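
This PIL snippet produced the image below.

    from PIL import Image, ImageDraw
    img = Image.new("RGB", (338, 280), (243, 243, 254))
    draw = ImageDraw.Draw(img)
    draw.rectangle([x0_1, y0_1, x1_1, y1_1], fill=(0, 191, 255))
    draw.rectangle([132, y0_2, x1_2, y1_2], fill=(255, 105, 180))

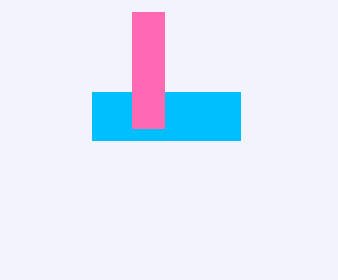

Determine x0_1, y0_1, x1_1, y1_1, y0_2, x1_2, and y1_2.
x0_1 = 92; y0_1 = 92; x1_1 = 240; y1_1 = 140; y0_2 = 12; x1_2 = 164; y1_2 = 128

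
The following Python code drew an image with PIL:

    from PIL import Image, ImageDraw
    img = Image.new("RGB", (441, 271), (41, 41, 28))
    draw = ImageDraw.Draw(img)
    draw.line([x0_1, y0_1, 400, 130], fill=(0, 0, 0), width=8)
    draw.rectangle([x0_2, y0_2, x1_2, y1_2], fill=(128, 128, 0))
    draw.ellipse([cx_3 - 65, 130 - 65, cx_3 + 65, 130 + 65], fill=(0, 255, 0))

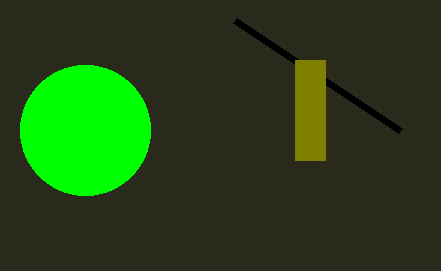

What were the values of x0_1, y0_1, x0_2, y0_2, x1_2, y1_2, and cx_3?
x0_1 = 235; y0_1 = 20; x0_2 = 295; y0_2 = 60; x1_2 = 325; y1_2 = 160; cx_3 = 85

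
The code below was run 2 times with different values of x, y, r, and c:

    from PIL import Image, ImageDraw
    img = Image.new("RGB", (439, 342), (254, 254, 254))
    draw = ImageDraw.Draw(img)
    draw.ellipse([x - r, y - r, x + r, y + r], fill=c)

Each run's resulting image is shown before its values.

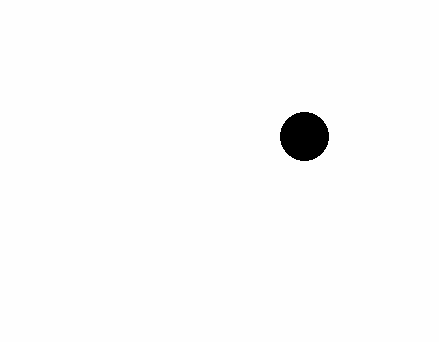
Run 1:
x = 304, y = 136, r = 24, c = 'black'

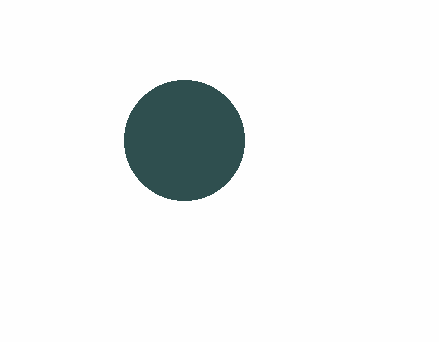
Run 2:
x = 184; y = 140; r = 60; c = 'darkslategray'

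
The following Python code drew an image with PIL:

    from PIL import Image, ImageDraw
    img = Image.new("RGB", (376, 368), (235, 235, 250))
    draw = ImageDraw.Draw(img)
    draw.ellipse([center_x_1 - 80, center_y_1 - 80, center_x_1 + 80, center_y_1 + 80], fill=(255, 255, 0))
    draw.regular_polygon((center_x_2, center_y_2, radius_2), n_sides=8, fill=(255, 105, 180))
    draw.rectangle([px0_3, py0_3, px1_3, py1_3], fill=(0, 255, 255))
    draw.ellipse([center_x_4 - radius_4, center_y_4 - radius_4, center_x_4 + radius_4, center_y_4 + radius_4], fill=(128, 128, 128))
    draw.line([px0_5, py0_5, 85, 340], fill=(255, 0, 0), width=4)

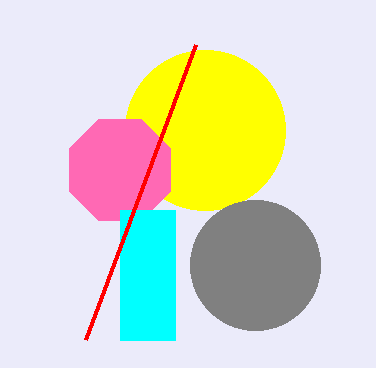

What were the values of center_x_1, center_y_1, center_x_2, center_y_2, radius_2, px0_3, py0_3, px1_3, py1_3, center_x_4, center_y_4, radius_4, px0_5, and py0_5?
center_x_1 = 205; center_y_1 = 130; center_x_2 = 120; center_y_2 = 170; radius_2 = 55; px0_3 = 120; py0_3 = 210; px1_3 = 175; py1_3 = 340; center_x_4 = 255; center_y_4 = 265; radius_4 = 65; px0_5 = 195; py0_5 = 45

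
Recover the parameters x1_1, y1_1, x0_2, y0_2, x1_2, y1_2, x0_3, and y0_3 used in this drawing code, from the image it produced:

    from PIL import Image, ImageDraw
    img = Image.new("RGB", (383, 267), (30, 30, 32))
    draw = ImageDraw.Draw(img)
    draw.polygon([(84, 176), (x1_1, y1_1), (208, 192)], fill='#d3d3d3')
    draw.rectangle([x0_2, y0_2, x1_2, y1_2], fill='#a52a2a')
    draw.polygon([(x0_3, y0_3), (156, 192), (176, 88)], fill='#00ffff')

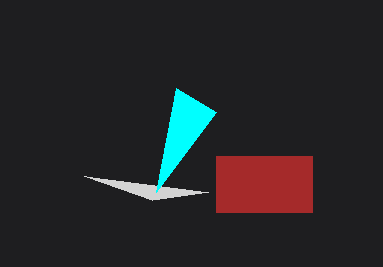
x1_1 = 152; y1_1 = 200; x0_2 = 216; y0_2 = 156; x1_2 = 312; y1_2 = 212; x0_3 = 216; y0_3 = 112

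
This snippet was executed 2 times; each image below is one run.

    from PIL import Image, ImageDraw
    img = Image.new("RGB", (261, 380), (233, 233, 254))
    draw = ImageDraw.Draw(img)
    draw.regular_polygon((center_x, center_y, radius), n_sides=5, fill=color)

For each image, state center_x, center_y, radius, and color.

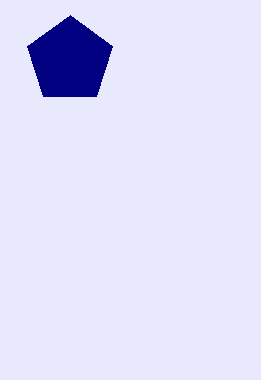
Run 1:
center_x = 70, center_y = 60, radius = 45, color = 'navy'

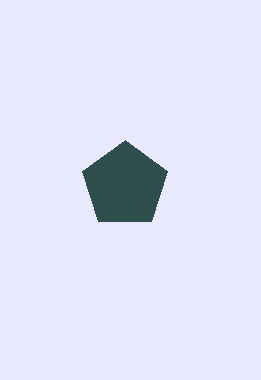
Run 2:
center_x = 125; center_y = 185; radius = 45; color = 'darkslategray'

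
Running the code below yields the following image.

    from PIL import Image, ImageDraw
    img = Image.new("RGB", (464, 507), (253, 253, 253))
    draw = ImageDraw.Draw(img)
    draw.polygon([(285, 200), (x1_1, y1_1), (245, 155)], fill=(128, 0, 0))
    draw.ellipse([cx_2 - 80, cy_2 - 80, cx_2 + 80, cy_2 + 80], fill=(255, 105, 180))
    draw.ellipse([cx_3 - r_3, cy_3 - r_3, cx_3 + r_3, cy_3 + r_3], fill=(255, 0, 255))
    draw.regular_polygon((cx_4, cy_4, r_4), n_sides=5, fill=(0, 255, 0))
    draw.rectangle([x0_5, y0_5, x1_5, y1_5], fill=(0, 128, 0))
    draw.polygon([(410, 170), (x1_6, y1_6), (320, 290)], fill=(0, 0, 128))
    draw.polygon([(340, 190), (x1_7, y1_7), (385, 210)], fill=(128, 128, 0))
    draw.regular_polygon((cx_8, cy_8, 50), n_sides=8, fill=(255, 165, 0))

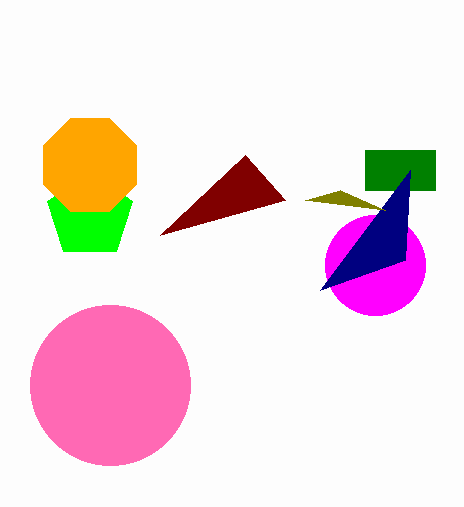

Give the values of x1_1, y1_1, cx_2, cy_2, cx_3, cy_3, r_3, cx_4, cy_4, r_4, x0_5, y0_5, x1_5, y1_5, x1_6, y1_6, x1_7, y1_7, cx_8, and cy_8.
x1_1 = 160
y1_1 = 235
cx_2 = 110
cy_2 = 385
cx_3 = 375
cy_3 = 265
r_3 = 50
cx_4 = 90
cy_4 = 215
r_4 = 45
x0_5 = 365
y0_5 = 150
x1_5 = 435
y1_5 = 190
x1_6 = 405
y1_6 = 260
x1_7 = 305
y1_7 = 200
cx_8 = 90
cy_8 = 165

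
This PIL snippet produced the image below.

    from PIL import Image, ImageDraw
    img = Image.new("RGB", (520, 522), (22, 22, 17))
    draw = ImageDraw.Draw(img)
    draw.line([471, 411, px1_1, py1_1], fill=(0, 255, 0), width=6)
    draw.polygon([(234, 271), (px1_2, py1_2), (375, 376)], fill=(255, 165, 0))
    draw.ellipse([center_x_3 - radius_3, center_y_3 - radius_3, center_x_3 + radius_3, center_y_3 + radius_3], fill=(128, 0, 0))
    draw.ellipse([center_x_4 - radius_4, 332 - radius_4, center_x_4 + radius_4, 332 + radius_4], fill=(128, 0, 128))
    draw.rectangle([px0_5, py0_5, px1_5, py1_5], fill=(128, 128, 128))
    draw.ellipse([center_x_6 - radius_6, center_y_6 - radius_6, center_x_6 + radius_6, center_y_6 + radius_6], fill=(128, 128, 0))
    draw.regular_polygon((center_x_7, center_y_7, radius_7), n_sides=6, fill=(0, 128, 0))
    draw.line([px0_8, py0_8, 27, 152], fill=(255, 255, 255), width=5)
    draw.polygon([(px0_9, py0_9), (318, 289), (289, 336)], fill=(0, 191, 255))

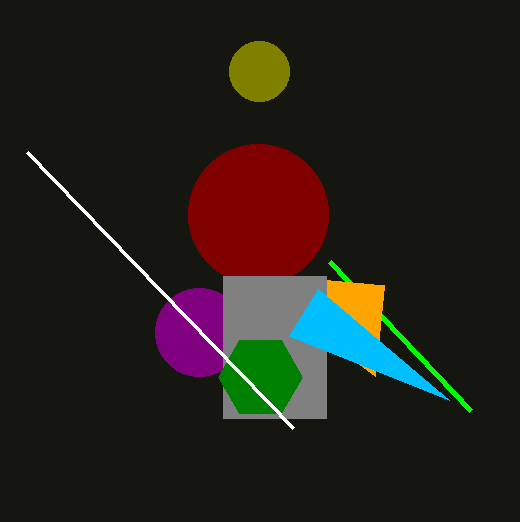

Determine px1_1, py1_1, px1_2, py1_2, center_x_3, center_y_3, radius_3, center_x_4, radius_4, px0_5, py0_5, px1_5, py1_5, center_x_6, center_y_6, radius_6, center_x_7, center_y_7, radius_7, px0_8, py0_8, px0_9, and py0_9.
px1_1 = 330, py1_1 = 262, px1_2 = 384, py1_2 = 285, center_x_3 = 258, center_y_3 = 214, radius_3 = 70, center_x_4 = 199, radius_4 = 44, px0_5 = 223, py0_5 = 276, px1_5 = 326, py1_5 = 418, center_x_6 = 259, center_y_6 = 71, radius_6 = 30, center_x_7 = 260, center_y_7 = 377, radius_7 = 42, px0_8 = 293, py0_8 = 428, px0_9 = 449, py0_9 = 400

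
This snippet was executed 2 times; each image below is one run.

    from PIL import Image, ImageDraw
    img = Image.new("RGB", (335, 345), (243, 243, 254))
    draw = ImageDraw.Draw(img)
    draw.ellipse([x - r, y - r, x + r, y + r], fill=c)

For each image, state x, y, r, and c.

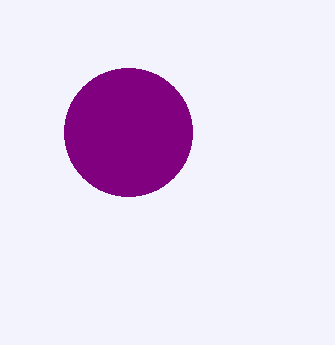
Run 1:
x = 128, y = 132, r = 64, c = 'purple'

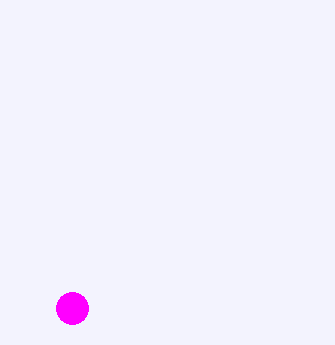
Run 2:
x = 72; y = 308; r = 16; c = 'magenta'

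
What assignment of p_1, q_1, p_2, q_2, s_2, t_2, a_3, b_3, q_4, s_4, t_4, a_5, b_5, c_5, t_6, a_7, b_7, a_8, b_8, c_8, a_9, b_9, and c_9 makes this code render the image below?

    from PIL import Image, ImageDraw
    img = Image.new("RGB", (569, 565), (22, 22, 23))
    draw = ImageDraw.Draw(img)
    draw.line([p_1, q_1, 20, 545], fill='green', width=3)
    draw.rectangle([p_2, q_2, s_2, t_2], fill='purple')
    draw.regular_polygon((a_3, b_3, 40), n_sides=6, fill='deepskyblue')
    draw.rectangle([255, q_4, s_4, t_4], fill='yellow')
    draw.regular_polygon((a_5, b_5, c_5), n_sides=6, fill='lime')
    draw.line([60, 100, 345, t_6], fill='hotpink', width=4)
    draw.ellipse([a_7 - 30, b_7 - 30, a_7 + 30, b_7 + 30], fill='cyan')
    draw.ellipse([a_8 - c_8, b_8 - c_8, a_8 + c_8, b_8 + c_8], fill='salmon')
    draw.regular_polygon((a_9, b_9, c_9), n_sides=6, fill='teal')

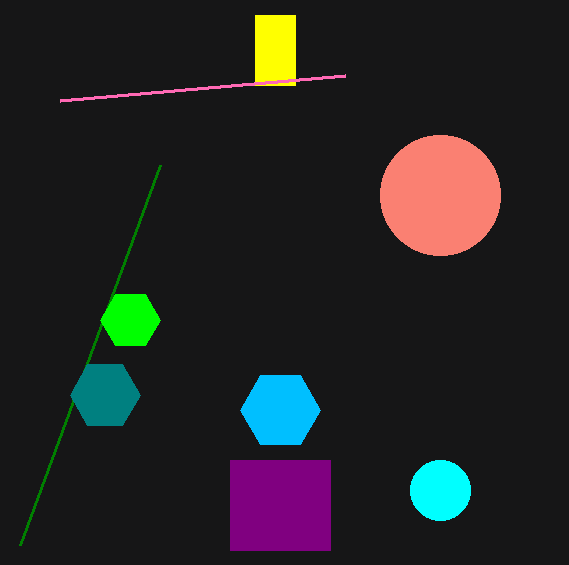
p_1 = 160; q_1 = 165; p_2 = 230; q_2 = 460; s_2 = 330; t_2 = 550; a_3 = 280; b_3 = 410; q_4 = 15; s_4 = 295; t_4 = 85; a_5 = 130; b_5 = 320; c_5 = 30; t_6 = 75; a_7 = 440; b_7 = 490; a_8 = 440; b_8 = 195; c_8 = 60; a_9 = 105; b_9 = 395; c_9 = 35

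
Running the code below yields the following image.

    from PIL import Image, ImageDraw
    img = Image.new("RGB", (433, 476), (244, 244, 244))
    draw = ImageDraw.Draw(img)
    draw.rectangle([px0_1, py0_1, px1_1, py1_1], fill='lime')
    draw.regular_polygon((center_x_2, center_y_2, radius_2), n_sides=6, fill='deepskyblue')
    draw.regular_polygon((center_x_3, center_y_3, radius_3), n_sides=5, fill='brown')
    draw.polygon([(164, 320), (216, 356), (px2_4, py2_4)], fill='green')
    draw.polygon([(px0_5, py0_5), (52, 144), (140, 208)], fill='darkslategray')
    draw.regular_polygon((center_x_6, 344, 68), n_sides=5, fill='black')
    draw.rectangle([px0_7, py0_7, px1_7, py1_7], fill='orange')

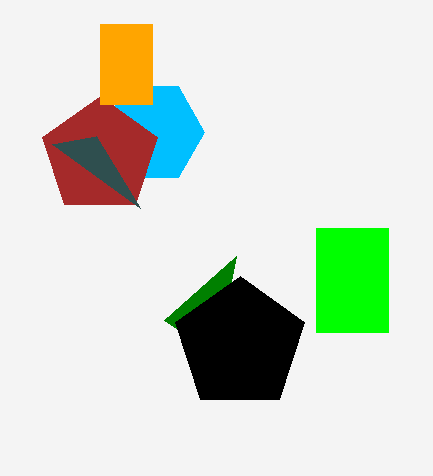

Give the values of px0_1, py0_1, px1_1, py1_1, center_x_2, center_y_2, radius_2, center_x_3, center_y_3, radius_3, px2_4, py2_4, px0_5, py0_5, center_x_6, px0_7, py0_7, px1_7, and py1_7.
px0_1 = 316
py0_1 = 228
px1_1 = 388
py1_1 = 332
center_x_2 = 152
center_y_2 = 132
radius_2 = 52
center_x_3 = 100
center_y_3 = 156
radius_3 = 60
px2_4 = 236
py2_4 = 256
px0_5 = 96
py0_5 = 136
center_x_6 = 240
px0_7 = 100
py0_7 = 24
px1_7 = 152
py1_7 = 104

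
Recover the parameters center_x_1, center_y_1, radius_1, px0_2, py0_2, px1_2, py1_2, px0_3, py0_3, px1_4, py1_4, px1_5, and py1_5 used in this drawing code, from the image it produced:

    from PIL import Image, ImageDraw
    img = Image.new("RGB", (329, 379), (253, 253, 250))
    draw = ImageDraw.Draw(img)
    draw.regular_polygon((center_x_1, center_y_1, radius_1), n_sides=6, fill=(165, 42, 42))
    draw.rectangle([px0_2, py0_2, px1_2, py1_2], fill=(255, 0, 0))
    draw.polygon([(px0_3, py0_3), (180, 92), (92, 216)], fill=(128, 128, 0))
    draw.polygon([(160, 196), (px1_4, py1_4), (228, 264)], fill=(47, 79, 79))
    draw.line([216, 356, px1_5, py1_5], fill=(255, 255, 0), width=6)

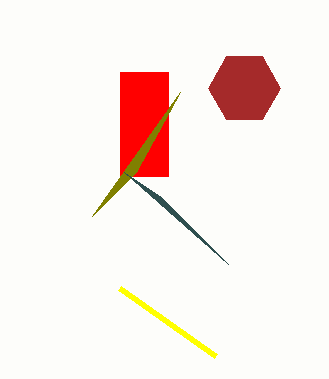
center_x_1 = 244
center_y_1 = 88
radius_1 = 36
px0_2 = 120
py0_2 = 72
px1_2 = 168
py1_2 = 176
px0_3 = 136
py0_3 = 172
px1_4 = 124
py1_4 = 172
px1_5 = 120
py1_5 = 288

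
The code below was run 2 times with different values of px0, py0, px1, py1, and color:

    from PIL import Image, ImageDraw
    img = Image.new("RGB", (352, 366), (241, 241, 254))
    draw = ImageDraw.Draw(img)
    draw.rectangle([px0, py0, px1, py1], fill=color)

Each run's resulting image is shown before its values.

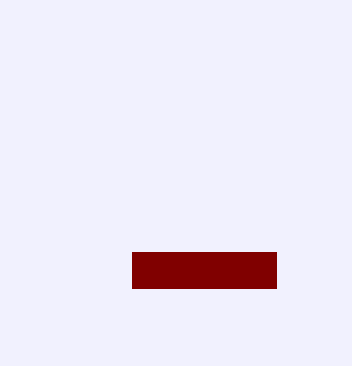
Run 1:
px0 = 132, py0 = 252, px1 = 276, py1 = 288, color = 'maroon'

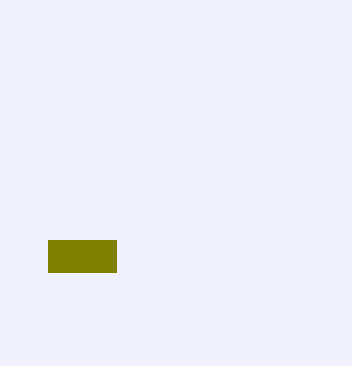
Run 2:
px0 = 48, py0 = 240, px1 = 116, py1 = 272, color = 'olive'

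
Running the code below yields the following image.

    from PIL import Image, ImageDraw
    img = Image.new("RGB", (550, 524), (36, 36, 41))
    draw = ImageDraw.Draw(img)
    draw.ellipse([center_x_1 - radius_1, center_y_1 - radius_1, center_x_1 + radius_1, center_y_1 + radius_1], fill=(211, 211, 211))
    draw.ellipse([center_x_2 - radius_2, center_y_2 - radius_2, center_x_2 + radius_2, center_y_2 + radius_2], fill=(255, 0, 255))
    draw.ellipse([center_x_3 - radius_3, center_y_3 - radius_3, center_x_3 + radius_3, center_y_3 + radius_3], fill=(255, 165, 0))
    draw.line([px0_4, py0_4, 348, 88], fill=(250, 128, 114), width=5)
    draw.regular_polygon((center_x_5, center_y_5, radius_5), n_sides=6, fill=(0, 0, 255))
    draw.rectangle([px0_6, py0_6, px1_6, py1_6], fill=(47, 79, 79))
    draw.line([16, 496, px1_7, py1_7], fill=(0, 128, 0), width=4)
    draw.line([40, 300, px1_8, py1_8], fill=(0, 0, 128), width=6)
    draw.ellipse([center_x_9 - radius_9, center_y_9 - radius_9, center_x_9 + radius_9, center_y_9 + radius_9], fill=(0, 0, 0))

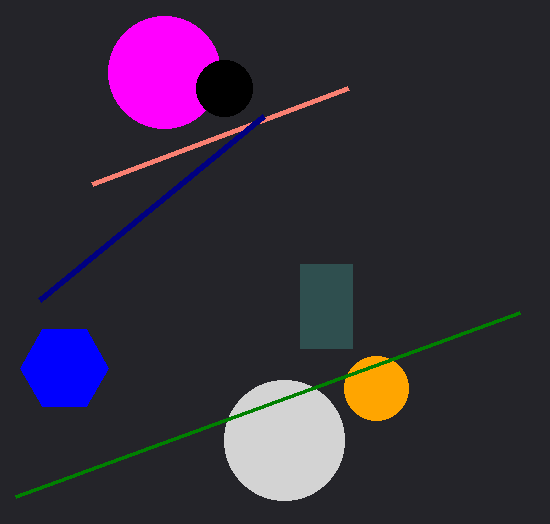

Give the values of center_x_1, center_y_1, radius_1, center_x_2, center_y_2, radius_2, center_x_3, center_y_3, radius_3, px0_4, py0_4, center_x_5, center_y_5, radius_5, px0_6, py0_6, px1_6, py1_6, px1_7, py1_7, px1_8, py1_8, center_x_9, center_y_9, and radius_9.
center_x_1 = 284; center_y_1 = 440; radius_1 = 60; center_x_2 = 164; center_y_2 = 72; radius_2 = 56; center_x_3 = 376; center_y_3 = 388; radius_3 = 32; px0_4 = 92; py0_4 = 184; center_x_5 = 64; center_y_5 = 368; radius_5 = 44; px0_6 = 300; py0_6 = 264; px1_6 = 352; py1_6 = 348; px1_7 = 520; py1_7 = 312; px1_8 = 264; py1_8 = 116; center_x_9 = 224; center_y_9 = 88; radius_9 = 28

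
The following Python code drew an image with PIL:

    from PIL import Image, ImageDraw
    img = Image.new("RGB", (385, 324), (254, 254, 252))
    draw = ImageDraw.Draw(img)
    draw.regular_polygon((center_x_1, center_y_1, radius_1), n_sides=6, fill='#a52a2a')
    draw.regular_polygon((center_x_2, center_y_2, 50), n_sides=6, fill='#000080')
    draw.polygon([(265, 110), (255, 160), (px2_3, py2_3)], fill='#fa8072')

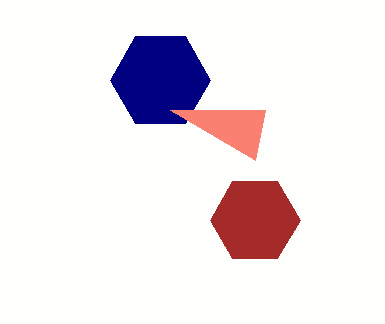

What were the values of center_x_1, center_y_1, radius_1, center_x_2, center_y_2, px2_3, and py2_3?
center_x_1 = 255; center_y_1 = 220; radius_1 = 45; center_x_2 = 160; center_y_2 = 80; px2_3 = 170; py2_3 = 110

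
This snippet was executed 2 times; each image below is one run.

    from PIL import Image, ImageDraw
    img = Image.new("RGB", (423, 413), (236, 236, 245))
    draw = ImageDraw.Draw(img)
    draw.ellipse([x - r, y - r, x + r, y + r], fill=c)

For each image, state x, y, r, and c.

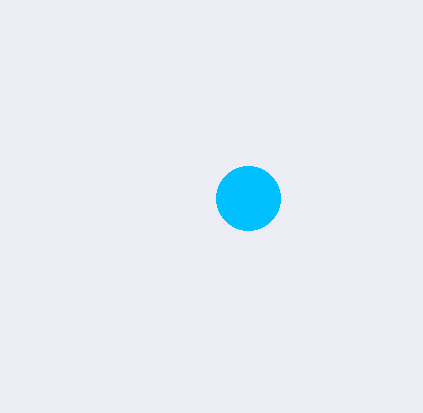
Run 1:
x = 248
y = 198
r = 32
c = 'deepskyblue'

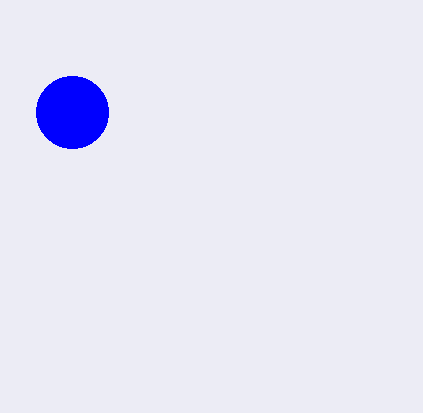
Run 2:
x = 72
y = 112
r = 36
c = 'blue'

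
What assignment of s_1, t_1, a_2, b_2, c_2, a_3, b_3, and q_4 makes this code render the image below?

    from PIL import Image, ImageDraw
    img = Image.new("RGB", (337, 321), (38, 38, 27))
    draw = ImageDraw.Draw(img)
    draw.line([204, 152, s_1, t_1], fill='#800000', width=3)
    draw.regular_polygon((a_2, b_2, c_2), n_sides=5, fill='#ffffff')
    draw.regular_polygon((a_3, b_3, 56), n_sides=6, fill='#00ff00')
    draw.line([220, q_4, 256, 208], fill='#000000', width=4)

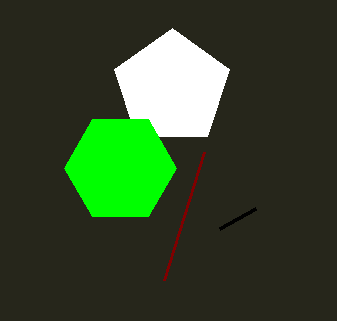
s_1 = 164, t_1 = 280, a_2 = 172, b_2 = 88, c_2 = 60, a_3 = 120, b_3 = 168, q_4 = 228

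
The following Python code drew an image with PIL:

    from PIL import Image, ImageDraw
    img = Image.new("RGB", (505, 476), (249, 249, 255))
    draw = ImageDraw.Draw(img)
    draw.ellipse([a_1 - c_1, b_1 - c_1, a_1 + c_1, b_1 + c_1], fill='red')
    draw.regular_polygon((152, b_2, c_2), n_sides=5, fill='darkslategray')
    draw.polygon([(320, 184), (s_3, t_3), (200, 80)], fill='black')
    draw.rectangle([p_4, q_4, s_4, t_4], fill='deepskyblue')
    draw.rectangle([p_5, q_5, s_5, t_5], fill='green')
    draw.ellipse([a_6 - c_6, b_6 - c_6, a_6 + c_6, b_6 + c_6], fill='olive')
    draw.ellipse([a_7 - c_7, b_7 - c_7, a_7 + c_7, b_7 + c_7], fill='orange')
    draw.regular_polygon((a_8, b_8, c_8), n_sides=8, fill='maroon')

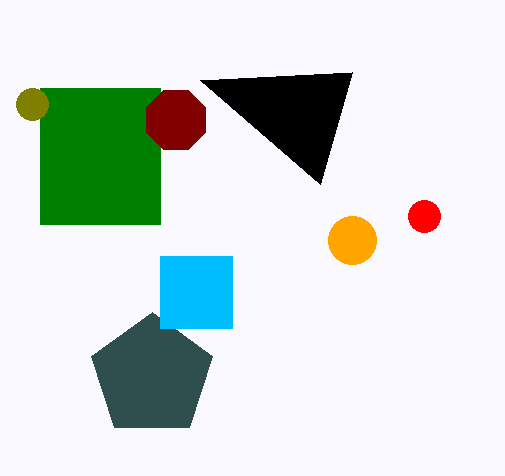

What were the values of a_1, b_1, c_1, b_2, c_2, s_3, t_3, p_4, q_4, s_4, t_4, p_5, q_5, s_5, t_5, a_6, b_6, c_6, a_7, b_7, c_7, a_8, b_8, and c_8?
a_1 = 424
b_1 = 216
c_1 = 16
b_2 = 376
c_2 = 64
s_3 = 352
t_3 = 72
p_4 = 160
q_4 = 256
s_4 = 232
t_4 = 328
p_5 = 40
q_5 = 88
s_5 = 160
t_5 = 224
a_6 = 32
b_6 = 104
c_6 = 16
a_7 = 352
b_7 = 240
c_7 = 24
a_8 = 176
b_8 = 120
c_8 = 32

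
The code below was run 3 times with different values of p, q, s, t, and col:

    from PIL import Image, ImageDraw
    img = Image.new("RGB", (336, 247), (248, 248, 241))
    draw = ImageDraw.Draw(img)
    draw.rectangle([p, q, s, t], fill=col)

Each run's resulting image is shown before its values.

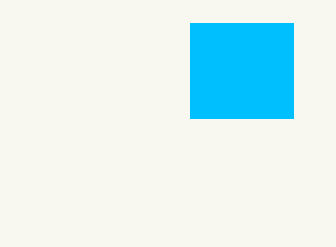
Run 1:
p = 190, q = 23, s = 293, t = 118, col = 'deepskyblue'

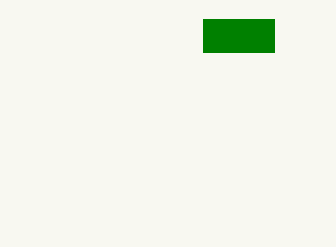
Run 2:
p = 203; q = 19; s = 274; t = 52; col = 'green'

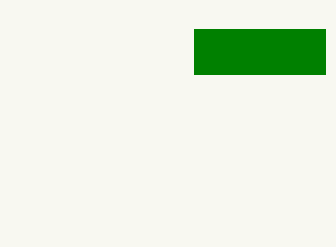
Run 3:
p = 194; q = 29; s = 325; t = 74; col = 'green'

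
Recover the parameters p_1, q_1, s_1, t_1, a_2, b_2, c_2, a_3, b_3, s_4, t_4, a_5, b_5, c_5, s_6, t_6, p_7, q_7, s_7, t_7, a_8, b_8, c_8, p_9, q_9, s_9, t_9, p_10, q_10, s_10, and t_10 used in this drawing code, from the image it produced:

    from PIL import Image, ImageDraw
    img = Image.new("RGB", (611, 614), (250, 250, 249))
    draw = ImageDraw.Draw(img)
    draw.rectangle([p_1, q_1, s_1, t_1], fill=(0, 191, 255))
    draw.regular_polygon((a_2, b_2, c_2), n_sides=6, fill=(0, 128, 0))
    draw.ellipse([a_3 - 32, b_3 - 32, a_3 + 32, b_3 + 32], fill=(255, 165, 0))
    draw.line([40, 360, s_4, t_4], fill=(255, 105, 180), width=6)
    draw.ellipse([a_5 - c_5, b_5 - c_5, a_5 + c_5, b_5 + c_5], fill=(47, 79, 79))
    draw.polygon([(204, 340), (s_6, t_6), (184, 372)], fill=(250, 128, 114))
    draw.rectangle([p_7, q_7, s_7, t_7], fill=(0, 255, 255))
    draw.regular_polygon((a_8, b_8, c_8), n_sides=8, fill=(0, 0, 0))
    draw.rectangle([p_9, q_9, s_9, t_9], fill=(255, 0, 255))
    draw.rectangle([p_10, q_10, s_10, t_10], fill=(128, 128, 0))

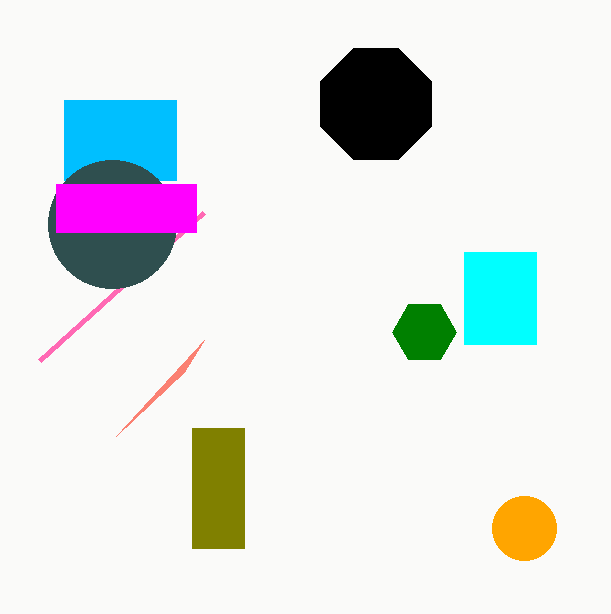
p_1 = 64, q_1 = 100, s_1 = 176, t_1 = 180, a_2 = 424, b_2 = 332, c_2 = 32, a_3 = 524, b_3 = 528, s_4 = 204, t_4 = 212, a_5 = 112, b_5 = 224, c_5 = 64, s_6 = 116, t_6 = 436, p_7 = 464, q_7 = 252, s_7 = 536, t_7 = 344, a_8 = 376, b_8 = 104, c_8 = 60, p_9 = 56, q_9 = 184, s_9 = 196, t_9 = 232, p_10 = 192, q_10 = 428, s_10 = 244, t_10 = 548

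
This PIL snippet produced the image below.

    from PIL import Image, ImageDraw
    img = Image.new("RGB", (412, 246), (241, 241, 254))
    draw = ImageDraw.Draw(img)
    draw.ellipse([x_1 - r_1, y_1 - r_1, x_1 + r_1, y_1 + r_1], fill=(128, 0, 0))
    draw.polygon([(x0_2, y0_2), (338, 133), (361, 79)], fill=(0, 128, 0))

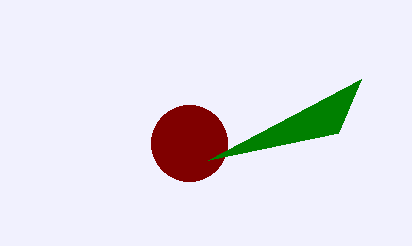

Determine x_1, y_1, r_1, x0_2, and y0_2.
x_1 = 189
y_1 = 143
r_1 = 38
x0_2 = 208
y0_2 = 160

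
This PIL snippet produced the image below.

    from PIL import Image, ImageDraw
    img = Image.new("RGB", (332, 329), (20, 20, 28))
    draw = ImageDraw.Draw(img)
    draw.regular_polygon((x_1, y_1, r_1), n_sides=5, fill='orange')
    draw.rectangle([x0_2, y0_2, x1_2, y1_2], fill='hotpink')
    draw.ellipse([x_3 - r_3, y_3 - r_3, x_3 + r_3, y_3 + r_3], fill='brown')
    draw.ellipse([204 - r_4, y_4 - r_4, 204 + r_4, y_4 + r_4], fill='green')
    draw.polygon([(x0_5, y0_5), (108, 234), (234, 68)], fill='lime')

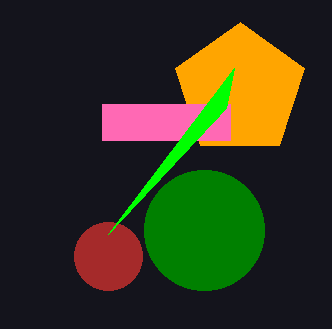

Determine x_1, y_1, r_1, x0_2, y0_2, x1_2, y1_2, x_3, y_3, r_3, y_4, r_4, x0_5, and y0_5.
x_1 = 240, y_1 = 90, r_1 = 68, x0_2 = 102, y0_2 = 104, x1_2 = 230, y1_2 = 140, x_3 = 108, y_3 = 256, r_3 = 34, y_4 = 230, r_4 = 60, x0_5 = 226, y0_5 = 108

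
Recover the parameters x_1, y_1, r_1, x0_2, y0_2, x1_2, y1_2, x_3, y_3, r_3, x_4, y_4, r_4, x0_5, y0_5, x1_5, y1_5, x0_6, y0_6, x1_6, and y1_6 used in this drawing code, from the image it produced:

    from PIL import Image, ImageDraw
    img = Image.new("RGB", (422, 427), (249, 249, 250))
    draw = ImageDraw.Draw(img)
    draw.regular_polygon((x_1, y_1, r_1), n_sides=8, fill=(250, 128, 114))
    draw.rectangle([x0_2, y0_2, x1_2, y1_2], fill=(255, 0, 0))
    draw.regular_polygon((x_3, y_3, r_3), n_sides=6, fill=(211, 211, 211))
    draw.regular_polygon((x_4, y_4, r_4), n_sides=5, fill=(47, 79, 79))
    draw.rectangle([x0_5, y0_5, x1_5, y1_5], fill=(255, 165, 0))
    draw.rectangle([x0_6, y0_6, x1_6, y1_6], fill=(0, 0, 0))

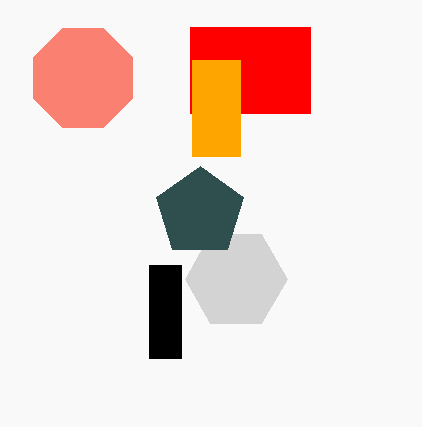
x_1 = 83; y_1 = 78; r_1 = 54; x0_2 = 190; y0_2 = 27; x1_2 = 310; y1_2 = 113; x_3 = 236; y_3 = 279; r_3 = 51; x_4 = 200; y_4 = 212; r_4 = 46; x0_5 = 192; y0_5 = 60; x1_5 = 240; y1_5 = 156; x0_6 = 149; y0_6 = 265; x1_6 = 181; y1_6 = 358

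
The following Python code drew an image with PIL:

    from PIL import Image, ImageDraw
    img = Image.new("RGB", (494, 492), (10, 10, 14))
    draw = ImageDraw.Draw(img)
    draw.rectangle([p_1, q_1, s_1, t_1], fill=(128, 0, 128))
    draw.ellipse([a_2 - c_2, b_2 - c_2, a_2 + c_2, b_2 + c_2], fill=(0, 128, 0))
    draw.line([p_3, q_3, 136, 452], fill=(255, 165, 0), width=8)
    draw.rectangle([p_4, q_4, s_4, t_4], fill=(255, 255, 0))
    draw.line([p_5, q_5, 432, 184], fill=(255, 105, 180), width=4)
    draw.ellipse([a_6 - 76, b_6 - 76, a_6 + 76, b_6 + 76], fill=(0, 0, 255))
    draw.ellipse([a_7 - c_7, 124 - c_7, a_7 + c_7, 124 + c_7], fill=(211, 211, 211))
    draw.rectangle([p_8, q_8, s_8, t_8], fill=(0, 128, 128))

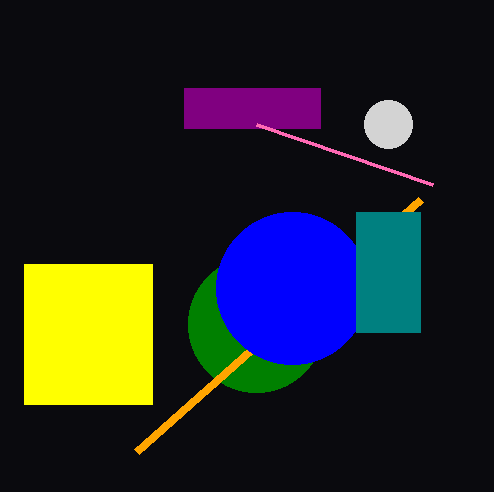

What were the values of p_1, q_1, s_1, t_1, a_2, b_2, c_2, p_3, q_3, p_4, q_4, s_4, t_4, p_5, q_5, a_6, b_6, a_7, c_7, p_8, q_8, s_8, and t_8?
p_1 = 184; q_1 = 88; s_1 = 320; t_1 = 128; a_2 = 256; b_2 = 324; c_2 = 68; p_3 = 420; q_3 = 200; p_4 = 24; q_4 = 264; s_4 = 152; t_4 = 404; p_5 = 256; q_5 = 124; a_6 = 292; b_6 = 288; a_7 = 388; c_7 = 24; p_8 = 356; q_8 = 212; s_8 = 420; t_8 = 332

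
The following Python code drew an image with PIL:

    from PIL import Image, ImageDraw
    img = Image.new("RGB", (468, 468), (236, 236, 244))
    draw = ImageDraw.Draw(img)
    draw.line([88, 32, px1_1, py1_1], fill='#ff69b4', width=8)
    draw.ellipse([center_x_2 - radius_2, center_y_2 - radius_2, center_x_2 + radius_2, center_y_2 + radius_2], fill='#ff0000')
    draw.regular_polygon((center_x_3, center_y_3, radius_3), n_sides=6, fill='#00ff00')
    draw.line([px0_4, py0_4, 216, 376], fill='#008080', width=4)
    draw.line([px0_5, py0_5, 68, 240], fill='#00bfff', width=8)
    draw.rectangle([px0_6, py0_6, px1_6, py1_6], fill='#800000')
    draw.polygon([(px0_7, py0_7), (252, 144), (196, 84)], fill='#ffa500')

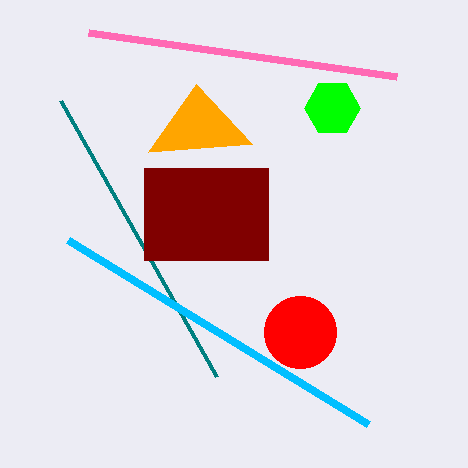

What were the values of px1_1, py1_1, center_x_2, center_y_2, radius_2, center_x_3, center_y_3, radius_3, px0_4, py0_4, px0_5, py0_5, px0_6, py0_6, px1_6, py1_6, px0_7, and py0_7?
px1_1 = 396; py1_1 = 76; center_x_2 = 300; center_y_2 = 332; radius_2 = 36; center_x_3 = 332; center_y_3 = 108; radius_3 = 28; px0_4 = 60; py0_4 = 100; px0_5 = 368; py0_5 = 424; px0_6 = 144; py0_6 = 168; px1_6 = 268; py1_6 = 260; px0_7 = 148; py0_7 = 152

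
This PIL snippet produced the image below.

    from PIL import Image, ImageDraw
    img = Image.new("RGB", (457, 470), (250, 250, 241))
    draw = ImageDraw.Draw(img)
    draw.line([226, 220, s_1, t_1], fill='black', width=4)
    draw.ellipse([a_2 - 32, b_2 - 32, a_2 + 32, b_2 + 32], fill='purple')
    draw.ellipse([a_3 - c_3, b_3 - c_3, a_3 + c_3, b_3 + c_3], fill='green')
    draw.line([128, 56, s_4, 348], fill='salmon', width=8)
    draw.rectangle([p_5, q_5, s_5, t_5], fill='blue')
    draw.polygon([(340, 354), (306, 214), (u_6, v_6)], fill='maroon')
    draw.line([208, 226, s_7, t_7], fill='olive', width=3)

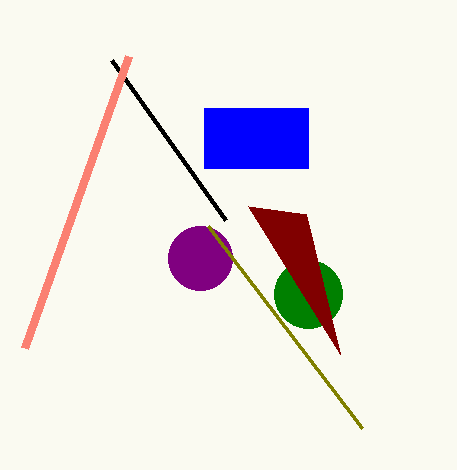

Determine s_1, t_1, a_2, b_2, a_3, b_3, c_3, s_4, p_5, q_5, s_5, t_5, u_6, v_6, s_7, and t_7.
s_1 = 112; t_1 = 60; a_2 = 200; b_2 = 258; a_3 = 308; b_3 = 294; c_3 = 34; s_4 = 24; p_5 = 204; q_5 = 108; s_5 = 308; t_5 = 168; u_6 = 248; v_6 = 206; s_7 = 362; t_7 = 428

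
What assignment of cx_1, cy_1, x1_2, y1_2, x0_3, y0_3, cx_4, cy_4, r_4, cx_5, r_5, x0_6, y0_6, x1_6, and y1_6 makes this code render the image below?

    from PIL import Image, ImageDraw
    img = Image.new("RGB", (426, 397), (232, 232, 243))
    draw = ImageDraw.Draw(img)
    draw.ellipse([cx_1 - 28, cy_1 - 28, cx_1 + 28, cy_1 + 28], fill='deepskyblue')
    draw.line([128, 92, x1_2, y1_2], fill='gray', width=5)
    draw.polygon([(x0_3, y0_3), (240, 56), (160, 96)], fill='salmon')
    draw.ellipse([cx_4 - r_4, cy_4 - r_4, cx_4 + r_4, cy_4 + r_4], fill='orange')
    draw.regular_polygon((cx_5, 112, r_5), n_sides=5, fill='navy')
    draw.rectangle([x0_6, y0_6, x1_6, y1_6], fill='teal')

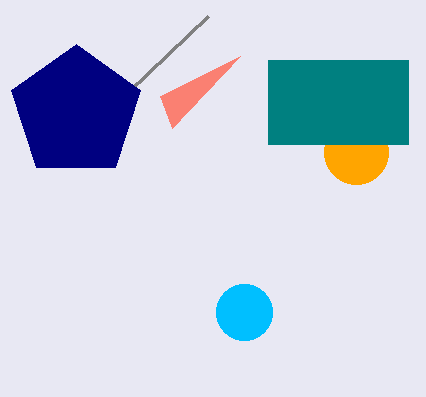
cx_1 = 244, cy_1 = 312, x1_2 = 208, y1_2 = 16, x0_3 = 172, y0_3 = 128, cx_4 = 356, cy_4 = 152, r_4 = 32, cx_5 = 76, r_5 = 68, x0_6 = 268, y0_6 = 60, x1_6 = 408, y1_6 = 144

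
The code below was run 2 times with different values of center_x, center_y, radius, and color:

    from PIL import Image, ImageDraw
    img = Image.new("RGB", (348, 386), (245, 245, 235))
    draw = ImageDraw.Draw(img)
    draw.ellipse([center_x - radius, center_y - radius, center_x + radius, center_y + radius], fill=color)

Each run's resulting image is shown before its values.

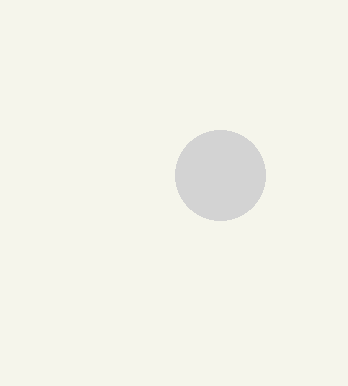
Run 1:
center_x = 220; center_y = 175; radius = 45; color = 'lightgray'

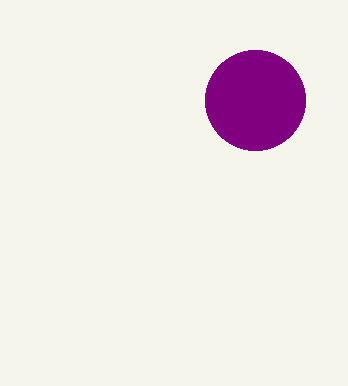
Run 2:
center_x = 255
center_y = 100
radius = 50
color = 'purple'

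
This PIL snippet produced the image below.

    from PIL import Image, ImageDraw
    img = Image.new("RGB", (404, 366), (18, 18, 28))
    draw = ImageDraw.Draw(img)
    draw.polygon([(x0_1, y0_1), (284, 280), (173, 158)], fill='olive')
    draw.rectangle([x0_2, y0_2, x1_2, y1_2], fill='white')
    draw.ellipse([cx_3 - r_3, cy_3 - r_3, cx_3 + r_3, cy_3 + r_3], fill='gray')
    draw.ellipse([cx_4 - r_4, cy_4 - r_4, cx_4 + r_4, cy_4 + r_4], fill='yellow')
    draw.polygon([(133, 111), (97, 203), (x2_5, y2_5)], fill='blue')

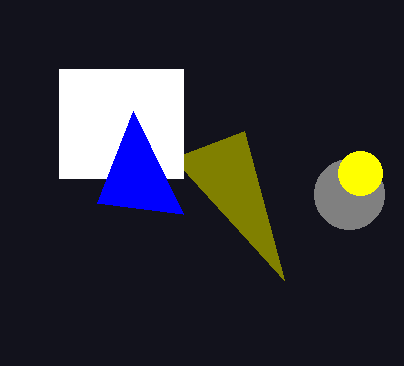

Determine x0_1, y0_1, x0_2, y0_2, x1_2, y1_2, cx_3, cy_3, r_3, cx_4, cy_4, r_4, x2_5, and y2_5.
x0_1 = 244, y0_1 = 131, x0_2 = 59, y0_2 = 69, x1_2 = 183, y1_2 = 178, cx_3 = 349, cy_3 = 194, r_3 = 35, cx_4 = 360, cy_4 = 173, r_4 = 22, x2_5 = 183, y2_5 = 214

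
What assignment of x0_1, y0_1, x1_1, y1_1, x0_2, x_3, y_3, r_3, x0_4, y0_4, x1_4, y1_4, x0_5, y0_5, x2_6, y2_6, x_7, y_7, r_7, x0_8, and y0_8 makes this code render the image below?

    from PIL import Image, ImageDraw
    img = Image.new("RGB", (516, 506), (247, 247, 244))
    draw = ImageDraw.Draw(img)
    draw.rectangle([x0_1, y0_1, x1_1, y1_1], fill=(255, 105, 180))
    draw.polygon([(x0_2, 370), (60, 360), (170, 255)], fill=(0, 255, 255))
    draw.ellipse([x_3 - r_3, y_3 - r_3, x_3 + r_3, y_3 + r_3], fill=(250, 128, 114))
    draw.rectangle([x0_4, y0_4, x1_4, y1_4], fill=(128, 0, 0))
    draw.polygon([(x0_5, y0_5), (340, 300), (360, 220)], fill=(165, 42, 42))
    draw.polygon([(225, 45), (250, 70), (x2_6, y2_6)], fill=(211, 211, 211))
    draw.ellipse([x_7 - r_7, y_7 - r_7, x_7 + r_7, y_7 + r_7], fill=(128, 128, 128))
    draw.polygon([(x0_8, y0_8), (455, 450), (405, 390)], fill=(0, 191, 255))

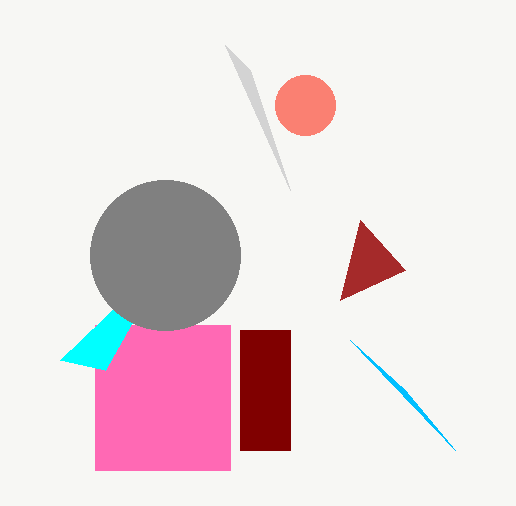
x0_1 = 95, y0_1 = 325, x1_1 = 230, y1_1 = 470, x0_2 = 105, x_3 = 305, y_3 = 105, r_3 = 30, x0_4 = 240, y0_4 = 330, x1_4 = 290, y1_4 = 450, x0_5 = 405, y0_5 = 270, x2_6 = 290, y2_6 = 190, x_7 = 165, y_7 = 255, r_7 = 75, x0_8 = 350, y0_8 = 340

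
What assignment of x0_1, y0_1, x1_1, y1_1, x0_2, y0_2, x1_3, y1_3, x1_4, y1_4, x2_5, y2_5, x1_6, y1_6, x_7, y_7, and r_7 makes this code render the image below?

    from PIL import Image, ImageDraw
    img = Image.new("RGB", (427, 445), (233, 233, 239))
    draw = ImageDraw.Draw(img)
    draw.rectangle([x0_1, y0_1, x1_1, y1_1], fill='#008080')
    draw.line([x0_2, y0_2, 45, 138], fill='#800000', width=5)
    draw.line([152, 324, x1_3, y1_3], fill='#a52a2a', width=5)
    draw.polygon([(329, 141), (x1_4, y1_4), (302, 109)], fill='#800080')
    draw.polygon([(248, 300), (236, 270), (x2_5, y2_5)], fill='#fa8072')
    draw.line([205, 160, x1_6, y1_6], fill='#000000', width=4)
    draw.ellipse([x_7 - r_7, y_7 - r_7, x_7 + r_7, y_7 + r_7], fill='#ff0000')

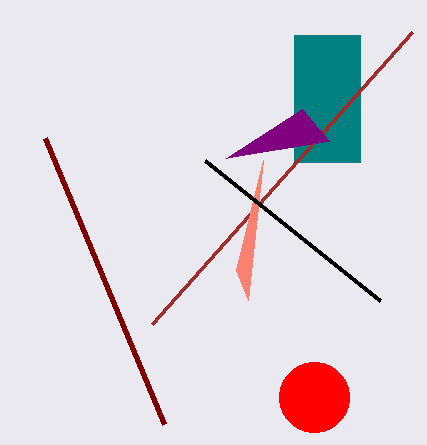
x0_1 = 294, y0_1 = 35, x1_1 = 360, y1_1 = 162, x0_2 = 164, y0_2 = 424, x1_3 = 412, y1_3 = 32, x1_4 = 226, y1_4 = 158, x2_5 = 263, y2_5 = 160, x1_6 = 380, y1_6 = 300, x_7 = 314, y_7 = 397, r_7 = 35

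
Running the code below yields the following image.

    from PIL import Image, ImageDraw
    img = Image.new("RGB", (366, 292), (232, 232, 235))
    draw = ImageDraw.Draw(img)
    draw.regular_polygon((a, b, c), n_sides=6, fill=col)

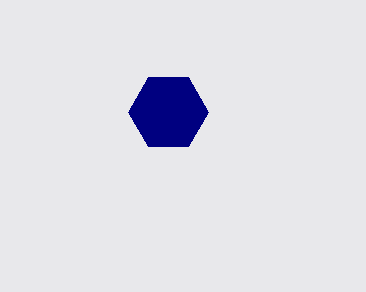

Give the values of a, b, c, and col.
a = 168; b = 112; c = 40; col = 'navy'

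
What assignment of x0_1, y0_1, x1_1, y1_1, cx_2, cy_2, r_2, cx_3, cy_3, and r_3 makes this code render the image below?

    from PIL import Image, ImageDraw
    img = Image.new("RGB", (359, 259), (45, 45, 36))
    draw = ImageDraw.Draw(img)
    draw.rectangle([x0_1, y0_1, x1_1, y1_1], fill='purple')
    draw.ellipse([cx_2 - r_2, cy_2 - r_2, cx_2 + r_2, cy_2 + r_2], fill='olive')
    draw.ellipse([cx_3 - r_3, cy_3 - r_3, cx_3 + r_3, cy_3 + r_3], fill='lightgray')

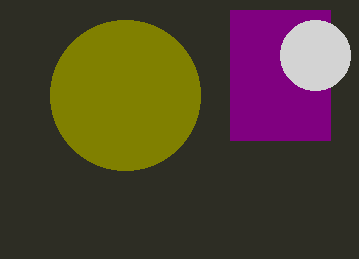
x0_1 = 230; y0_1 = 10; x1_1 = 330; y1_1 = 140; cx_2 = 125; cy_2 = 95; r_2 = 75; cx_3 = 315; cy_3 = 55; r_3 = 35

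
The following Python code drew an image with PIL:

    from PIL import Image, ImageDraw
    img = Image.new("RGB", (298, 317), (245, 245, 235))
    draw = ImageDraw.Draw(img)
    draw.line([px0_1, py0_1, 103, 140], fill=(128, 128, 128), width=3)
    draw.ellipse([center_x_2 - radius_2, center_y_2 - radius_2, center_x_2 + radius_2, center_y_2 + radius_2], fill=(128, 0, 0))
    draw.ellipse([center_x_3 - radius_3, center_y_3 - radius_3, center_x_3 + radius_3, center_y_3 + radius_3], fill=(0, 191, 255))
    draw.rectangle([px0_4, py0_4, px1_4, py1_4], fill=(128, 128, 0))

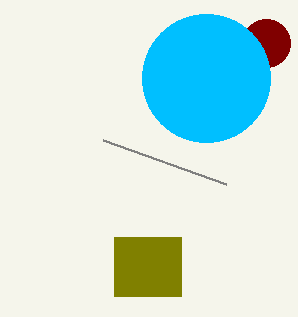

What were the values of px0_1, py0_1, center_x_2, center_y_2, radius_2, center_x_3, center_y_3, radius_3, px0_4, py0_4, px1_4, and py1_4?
px0_1 = 226
py0_1 = 184
center_x_2 = 266
center_y_2 = 43
radius_2 = 24
center_x_3 = 206
center_y_3 = 78
radius_3 = 64
px0_4 = 114
py0_4 = 237
px1_4 = 181
py1_4 = 296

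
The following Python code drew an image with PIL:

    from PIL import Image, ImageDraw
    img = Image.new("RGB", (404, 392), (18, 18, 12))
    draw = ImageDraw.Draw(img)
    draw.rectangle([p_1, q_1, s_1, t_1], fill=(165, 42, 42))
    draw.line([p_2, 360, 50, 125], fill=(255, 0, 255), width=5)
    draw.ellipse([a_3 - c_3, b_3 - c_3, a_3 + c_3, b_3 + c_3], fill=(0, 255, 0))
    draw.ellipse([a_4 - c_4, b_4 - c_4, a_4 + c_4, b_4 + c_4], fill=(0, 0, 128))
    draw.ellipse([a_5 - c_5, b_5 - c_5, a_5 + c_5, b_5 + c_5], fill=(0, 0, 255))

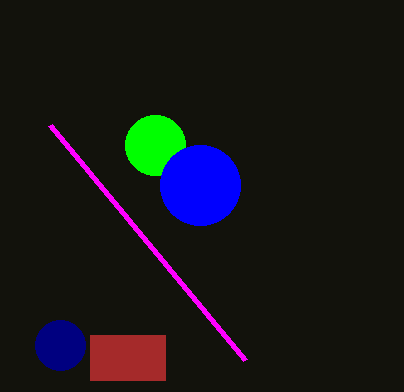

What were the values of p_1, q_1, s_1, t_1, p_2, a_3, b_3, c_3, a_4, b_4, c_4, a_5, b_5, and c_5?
p_1 = 90
q_1 = 335
s_1 = 165
t_1 = 380
p_2 = 245
a_3 = 155
b_3 = 145
c_3 = 30
a_4 = 60
b_4 = 345
c_4 = 25
a_5 = 200
b_5 = 185
c_5 = 40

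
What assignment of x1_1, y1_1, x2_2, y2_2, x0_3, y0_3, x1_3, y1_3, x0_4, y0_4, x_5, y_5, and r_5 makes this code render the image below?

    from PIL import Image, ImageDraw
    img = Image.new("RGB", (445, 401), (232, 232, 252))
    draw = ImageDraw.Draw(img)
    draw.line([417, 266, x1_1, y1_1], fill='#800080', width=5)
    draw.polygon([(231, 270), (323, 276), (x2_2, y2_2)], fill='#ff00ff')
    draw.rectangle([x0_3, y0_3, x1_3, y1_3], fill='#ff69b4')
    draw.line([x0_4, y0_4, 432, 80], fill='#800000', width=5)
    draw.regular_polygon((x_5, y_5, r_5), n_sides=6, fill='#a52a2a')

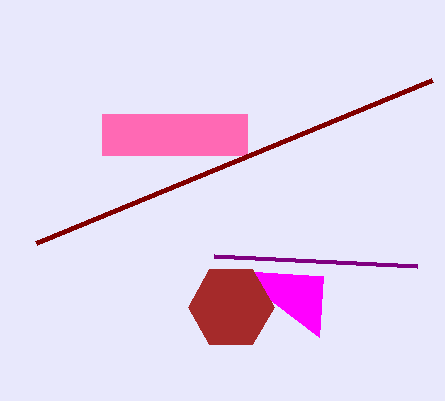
x1_1 = 214, y1_1 = 256, x2_2 = 319, y2_2 = 337, x0_3 = 102, y0_3 = 114, x1_3 = 247, y1_3 = 155, x0_4 = 36, y0_4 = 243, x_5 = 231, y_5 = 307, r_5 = 43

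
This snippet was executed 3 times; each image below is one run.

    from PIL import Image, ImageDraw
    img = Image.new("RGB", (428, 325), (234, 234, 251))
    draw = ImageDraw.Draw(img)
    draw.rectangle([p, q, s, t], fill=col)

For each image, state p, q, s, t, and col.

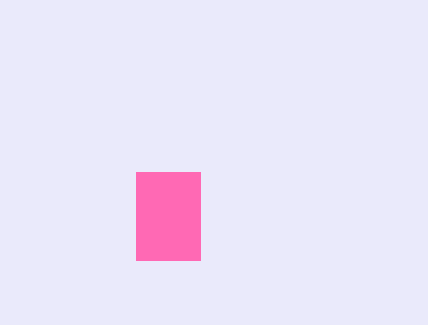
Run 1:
p = 136
q = 172
s = 200
t = 260
col = 'hotpink'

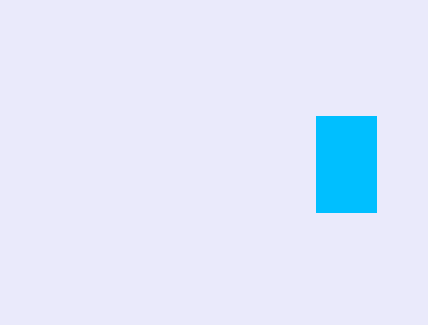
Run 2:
p = 316, q = 116, s = 376, t = 212, col = 'deepskyblue'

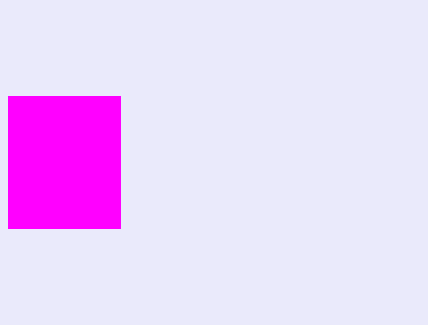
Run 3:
p = 8, q = 96, s = 120, t = 228, col = 'magenta'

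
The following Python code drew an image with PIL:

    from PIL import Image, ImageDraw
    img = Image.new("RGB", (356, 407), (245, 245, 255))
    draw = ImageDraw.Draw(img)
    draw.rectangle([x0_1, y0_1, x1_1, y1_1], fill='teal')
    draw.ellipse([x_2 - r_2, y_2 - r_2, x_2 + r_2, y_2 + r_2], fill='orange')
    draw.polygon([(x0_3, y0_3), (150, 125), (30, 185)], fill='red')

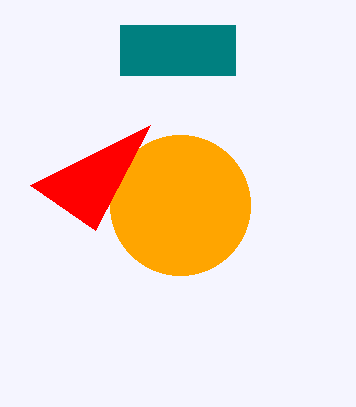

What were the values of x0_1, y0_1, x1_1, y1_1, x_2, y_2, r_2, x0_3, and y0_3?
x0_1 = 120
y0_1 = 25
x1_1 = 235
y1_1 = 75
x_2 = 180
y_2 = 205
r_2 = 70
x0_3 = 95
y0_3 = 230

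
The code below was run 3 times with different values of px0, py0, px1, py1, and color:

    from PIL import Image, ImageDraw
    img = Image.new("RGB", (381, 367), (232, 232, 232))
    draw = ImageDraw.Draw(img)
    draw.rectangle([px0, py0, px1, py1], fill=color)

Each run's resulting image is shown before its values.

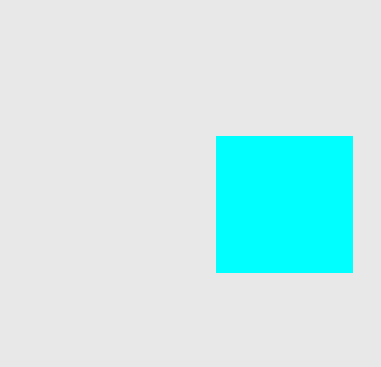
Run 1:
px0 = 216
py0 = 136
px1 = 352
py1 = 272
color = 'cyan'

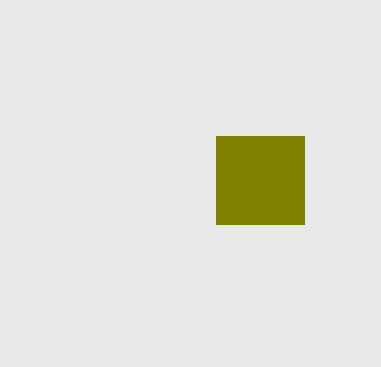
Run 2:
px0 = 216
py0 = 136
px1 = 304
py1 = 224
color = 'olive'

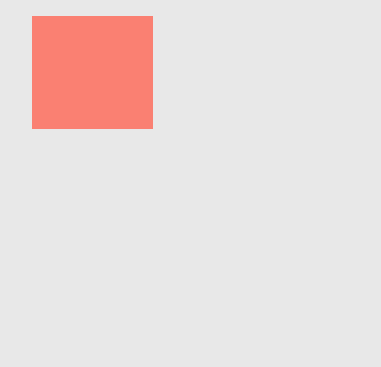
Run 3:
px0 = 32; py0 = 16; px1 = 152; py1 = 128; color = 'salmon'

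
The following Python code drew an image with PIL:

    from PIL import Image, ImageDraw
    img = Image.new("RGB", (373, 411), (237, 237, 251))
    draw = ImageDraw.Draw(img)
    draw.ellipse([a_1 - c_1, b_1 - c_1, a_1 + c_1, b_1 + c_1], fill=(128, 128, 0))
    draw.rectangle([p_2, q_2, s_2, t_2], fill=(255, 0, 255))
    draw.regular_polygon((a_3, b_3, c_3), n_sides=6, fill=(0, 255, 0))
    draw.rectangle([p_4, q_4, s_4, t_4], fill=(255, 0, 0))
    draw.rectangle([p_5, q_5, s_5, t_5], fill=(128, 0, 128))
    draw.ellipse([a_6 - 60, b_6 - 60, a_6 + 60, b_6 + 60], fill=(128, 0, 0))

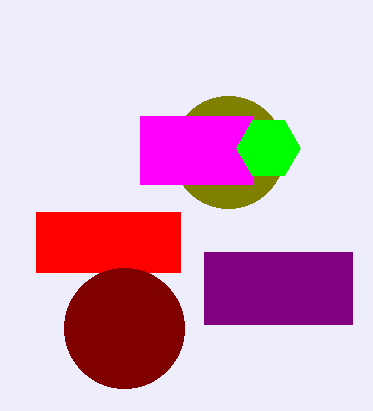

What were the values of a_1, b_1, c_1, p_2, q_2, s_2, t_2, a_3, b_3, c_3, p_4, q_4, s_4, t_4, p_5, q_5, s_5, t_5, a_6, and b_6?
a_1 = 228, b_1 = 152, c_1 = 56, p_2 = 140, q_2 = 116, s_2 = 252, t_2 = 184, a_3 = 268, b_3 = 148, c_3 = 32, p_4 = 36, q_4 = 212, s_4 = 180, t_4 = 272, p_5 = 204, q_5 = 252, s_5 = 352, t_5 = 324, a_6 = 124, b_6 = 328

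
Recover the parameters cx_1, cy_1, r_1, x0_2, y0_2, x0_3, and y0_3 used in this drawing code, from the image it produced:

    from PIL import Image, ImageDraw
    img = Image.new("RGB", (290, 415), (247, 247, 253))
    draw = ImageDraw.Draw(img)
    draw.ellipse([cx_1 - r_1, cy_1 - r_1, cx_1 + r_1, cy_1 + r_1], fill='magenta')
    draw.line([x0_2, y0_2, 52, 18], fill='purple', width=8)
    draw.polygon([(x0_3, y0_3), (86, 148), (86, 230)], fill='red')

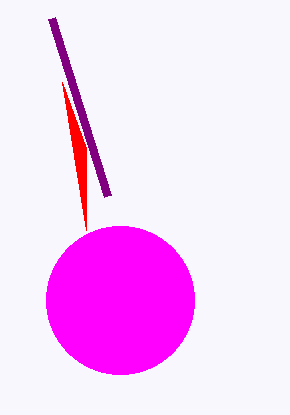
cx_1 = 120; cy_1 = 300; r_1 = 74; x0_2 = 108; y0_2 = 196; x0_3 = 62; y0_3 = 82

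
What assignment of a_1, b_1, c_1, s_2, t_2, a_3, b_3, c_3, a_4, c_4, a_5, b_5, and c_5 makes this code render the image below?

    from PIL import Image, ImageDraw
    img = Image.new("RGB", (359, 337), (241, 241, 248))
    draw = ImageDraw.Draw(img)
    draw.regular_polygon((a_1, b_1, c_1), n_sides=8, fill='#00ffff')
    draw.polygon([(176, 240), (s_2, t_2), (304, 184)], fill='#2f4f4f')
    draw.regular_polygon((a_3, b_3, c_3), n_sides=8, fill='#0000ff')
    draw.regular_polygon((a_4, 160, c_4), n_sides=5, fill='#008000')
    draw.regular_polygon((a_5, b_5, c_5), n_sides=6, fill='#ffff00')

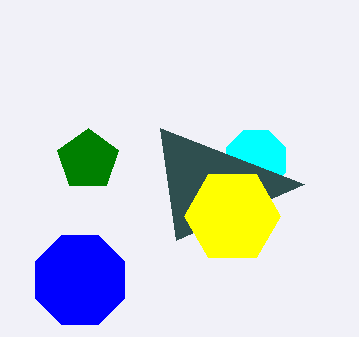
a_1 = 256; b_1 = 160; c_1 = 32; s_2 = 160; t_2 = 128; a_3 = 80; b_3 = 280; c_3 = 48; a_4 = 88; c_4 = 32; a_5 = 232; b_5 = 216; c_5 = 48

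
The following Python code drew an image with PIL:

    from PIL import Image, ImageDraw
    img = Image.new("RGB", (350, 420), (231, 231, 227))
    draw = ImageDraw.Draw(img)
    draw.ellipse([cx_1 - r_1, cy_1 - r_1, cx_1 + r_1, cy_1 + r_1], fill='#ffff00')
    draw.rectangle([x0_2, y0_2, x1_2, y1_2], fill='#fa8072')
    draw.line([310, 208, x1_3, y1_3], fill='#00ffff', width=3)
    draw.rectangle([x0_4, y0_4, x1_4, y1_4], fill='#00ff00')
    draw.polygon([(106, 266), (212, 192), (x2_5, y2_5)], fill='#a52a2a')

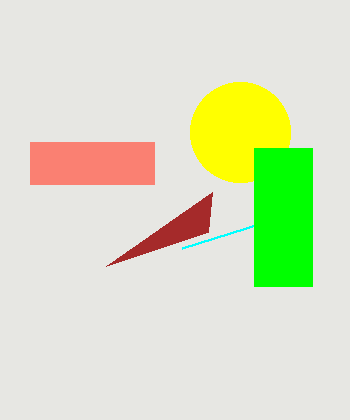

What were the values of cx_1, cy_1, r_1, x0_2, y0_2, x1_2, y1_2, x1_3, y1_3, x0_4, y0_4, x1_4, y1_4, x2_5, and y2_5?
cx_1 = 240, cy_1 = 132, r_1 = 50, x0_2 = 30, y0_2 = 142, x1_2 = 154, y1_2 = 184, x1_3 = 182, y1_3 = 248, x0_4 = 254, y0_4 = 148, x1_4 = 312, y1_4 = 286, x2_5 = 208, y2_5 = 232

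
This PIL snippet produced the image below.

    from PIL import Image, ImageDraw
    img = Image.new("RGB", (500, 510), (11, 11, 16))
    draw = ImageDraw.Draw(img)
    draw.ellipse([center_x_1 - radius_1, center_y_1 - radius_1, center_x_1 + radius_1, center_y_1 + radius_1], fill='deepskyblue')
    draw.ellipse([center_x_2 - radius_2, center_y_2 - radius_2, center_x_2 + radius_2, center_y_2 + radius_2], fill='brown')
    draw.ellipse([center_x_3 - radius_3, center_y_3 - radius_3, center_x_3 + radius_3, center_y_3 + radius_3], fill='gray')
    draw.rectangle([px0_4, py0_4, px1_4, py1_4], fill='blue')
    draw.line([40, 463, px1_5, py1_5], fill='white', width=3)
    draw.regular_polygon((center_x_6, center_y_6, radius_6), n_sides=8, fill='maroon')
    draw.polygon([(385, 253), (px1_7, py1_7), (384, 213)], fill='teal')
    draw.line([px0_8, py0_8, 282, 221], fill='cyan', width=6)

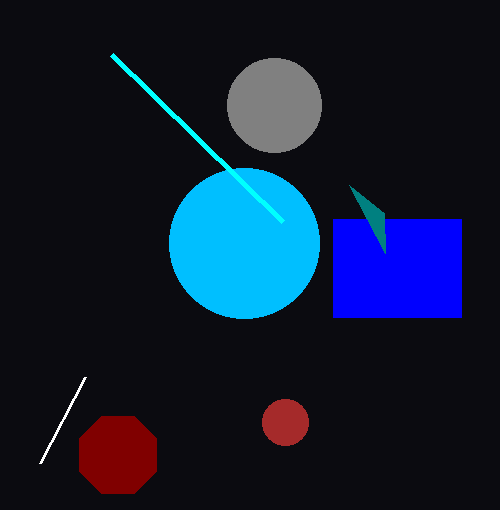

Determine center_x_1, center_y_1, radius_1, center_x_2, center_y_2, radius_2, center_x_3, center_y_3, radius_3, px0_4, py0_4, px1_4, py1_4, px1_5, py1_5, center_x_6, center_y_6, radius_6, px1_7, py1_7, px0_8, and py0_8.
center_x_1 = 244
center_y_1 = 243
radius_1 = 75
center_x_2 = 285
center_y_2 = 422
radius_2 = 23
center_x_3 = 274
center_y_3 = 105
radius_3 = 47
px0_4 = 333
py0_4 = 219
px1_4 = 461
py1_4 = 317
px1_5 = 85
py1_5 = 377
center_x_6 = 118
center_y_6 = 455
radius_6 = 42
px1_7 = 349
py1_7 = 185
px0_8 = 111
py0_8 = 54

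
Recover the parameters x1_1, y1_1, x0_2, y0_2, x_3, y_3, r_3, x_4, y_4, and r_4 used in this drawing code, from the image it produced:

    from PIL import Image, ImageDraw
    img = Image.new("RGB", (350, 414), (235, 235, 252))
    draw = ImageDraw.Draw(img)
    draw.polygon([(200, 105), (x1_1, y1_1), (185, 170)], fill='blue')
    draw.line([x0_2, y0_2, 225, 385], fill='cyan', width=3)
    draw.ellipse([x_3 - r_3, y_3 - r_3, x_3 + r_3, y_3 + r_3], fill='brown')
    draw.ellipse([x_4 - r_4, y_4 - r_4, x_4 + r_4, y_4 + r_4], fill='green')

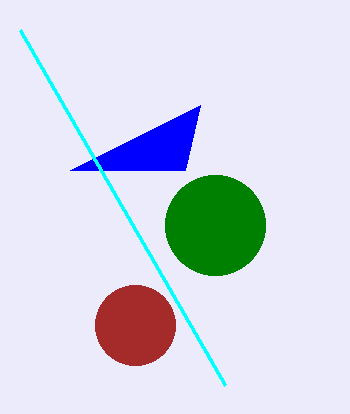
x1_1 = 70, y1_1 = 170, x0_2 = 20, y0_2 = 30, x_3 = 135, y_3 = 325, r_3 = 40, x_4 = 215, y_4 = 225, r_4 = 50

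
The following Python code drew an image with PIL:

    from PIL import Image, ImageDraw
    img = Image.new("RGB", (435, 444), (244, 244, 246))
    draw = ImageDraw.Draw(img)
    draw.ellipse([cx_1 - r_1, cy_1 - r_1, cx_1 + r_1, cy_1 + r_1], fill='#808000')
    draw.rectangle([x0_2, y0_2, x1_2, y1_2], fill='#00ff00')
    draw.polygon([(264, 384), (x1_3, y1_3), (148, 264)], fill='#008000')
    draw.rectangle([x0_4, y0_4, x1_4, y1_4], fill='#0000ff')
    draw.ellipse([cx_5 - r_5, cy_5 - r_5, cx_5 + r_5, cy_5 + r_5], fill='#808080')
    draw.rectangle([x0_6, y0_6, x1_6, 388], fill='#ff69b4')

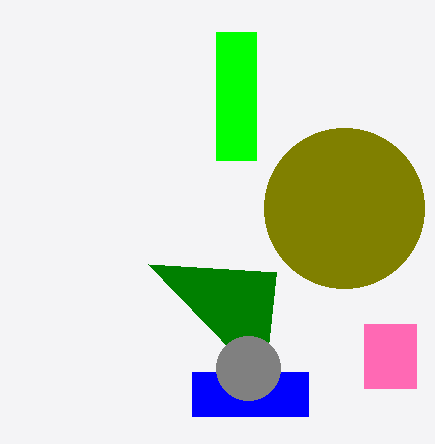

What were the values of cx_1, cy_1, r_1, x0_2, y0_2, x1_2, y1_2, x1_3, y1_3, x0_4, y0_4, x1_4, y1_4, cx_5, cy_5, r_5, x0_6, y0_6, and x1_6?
cx_1 = 344, cy_1 = 208, r_1 = 80, x0_2 = 216, y0_2 = 32, x1_2 = 256, y1_2 = 160, x1_3 = 276, y1_3 = 272, x0_4 = 192, y0_4 = 372, x1_4 = 308, y1_4 = 416, cx_5 = 248, cy_5 = 368, r_5 = 32, x0_6 = 364, y0_6 = 324, x1_6 = 416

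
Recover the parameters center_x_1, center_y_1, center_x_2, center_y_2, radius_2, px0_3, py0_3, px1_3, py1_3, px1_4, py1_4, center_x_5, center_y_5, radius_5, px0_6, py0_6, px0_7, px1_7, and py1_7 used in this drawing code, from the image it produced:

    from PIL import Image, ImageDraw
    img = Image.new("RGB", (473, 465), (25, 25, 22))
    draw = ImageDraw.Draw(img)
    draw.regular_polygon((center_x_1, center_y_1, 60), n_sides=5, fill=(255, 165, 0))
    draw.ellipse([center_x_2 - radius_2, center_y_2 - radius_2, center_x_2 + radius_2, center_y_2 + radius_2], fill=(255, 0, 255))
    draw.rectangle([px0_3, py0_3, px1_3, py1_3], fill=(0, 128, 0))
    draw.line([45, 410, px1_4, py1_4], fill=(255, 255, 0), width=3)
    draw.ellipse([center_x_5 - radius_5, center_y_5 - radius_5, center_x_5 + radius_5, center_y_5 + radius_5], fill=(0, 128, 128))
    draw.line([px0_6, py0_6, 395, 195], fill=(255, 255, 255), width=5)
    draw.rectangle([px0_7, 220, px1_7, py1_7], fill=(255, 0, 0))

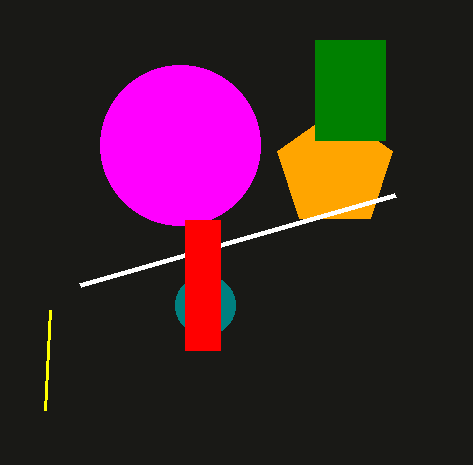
center_x_1 = 335, center_y_1 = 170, center_x_2 = 180, center_y_2 = 145, radius_2 = 80, px0_3 = 315, py0_3 = 40, px1_3 = 385, py1_3 = 140, px1_4 = 50, py1_4 = 310, center_x_5 = 205, center_y_5 = 305, radius_5 = 30, px0_6 = 80, py0_6 = 285, px0_7 = 185, px1_7 = 220, py1_7 = 350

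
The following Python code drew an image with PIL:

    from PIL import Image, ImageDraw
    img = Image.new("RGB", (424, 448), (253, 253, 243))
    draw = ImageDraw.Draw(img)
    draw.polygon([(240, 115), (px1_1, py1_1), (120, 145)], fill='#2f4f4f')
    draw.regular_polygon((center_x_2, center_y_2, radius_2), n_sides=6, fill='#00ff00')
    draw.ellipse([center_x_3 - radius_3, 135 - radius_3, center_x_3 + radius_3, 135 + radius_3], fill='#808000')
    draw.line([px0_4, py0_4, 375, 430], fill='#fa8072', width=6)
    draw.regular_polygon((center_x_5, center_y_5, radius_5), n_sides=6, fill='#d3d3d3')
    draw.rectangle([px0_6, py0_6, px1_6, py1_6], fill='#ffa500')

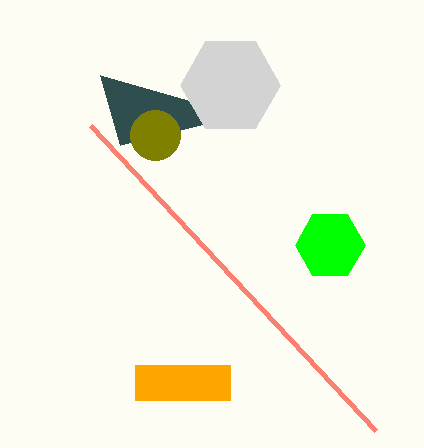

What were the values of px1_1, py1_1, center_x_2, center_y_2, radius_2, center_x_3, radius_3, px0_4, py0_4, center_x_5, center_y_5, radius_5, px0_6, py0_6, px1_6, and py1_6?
px1_1 = 100; py1_1 = 75; center_x_2 = 330; center_y_2 = 245; radius_2 = 35; center_x_3 = 155; radius_3 = 25; px0_4 = 90; py0_4 = 125; center_x_5 = 230; center_y_5 = 85; radius_5 = 50; px0_6 = 135; py0_6 = 365; px1_6 = 230; py1_6 = 400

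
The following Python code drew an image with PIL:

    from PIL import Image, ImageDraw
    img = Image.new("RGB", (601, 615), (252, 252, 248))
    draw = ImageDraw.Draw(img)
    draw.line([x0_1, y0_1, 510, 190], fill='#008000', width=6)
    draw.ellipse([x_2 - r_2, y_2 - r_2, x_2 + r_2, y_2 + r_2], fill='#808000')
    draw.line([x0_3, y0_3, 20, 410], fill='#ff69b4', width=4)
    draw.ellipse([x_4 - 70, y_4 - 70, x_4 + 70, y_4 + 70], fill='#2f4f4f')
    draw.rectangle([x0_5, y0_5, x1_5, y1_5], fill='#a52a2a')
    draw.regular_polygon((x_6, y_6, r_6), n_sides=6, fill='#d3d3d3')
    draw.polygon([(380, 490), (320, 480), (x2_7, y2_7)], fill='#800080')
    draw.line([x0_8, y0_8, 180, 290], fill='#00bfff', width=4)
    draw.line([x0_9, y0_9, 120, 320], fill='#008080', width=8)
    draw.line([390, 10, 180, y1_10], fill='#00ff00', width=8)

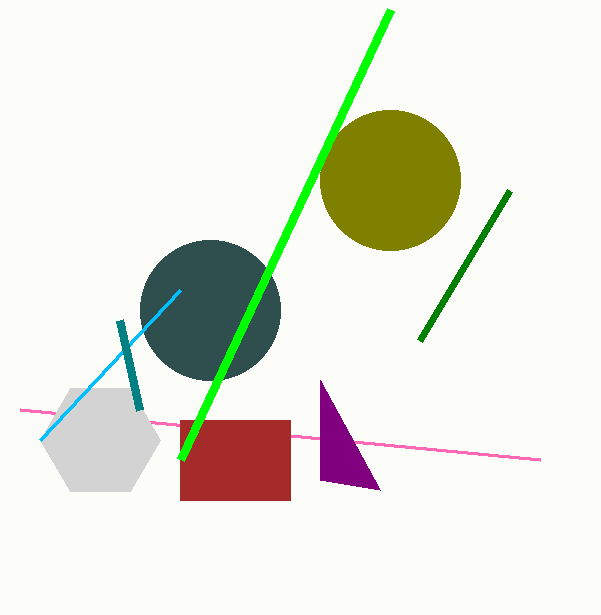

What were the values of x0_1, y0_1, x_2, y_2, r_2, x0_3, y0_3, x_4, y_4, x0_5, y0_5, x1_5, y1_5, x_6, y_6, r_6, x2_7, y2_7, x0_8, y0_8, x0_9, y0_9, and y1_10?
x0_1 = 420
y0_1 = 340
x_2 = 390
y_2 = 180
r_2 = 70
x0_3 = 540
y0_3 = 460
x_4 = 210
y_4 = 310
x0_5 = 180
y0_5 = 420
x1_5 = 290
y1_5 = 500
x_6 = 100
y_6 = 440
r_6 = 60
x2_7 = 320
y2_7 = 380
x0_8 = 40
y0_8 = 440
x0_9 = 140
y0_9 = 410
y1_10 = 460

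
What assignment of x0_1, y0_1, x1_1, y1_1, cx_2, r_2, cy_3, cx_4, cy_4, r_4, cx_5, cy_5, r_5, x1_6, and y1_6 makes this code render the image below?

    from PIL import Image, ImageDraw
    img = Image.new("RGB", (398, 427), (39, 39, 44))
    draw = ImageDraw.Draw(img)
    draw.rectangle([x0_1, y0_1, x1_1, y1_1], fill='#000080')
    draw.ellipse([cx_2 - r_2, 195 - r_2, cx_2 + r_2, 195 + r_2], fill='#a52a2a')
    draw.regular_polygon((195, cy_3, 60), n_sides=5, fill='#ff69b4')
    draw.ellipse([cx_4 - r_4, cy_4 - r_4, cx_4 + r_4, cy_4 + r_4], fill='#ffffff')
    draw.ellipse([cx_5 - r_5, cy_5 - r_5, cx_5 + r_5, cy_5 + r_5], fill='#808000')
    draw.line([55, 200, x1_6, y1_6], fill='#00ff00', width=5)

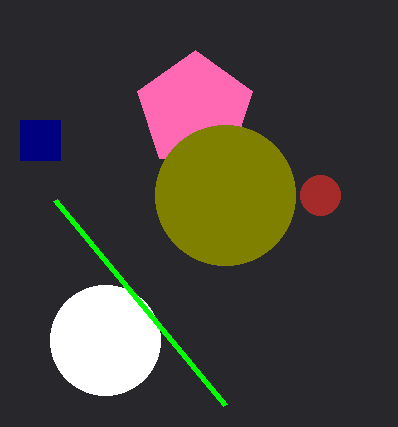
x0_1 = 20; y0_1 = 120; x1_1 = 60; y1_1 = 160; cx_2 = 320; r_2 = 20; cy_3 = 110; cx_4 = 105; cy_4 = 340; r_4 = 55; cx_5 = 225; cy_5 = 195; r_5 = 70; x1_6 = 225; y1_6 = 405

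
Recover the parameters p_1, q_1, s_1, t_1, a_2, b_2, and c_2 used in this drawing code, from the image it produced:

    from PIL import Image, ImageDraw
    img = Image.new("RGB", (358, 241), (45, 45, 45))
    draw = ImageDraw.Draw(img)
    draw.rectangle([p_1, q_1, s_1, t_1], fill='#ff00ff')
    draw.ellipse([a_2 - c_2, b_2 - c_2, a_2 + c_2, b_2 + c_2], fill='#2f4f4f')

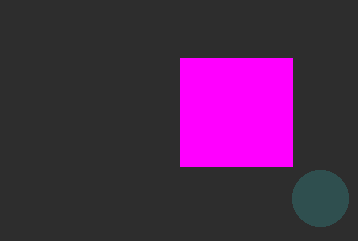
p_1 = 180, q_1 = 58, s_1 = 292, t_1 = 166, a_2 = 320, b_2 = 198, c_2 = 28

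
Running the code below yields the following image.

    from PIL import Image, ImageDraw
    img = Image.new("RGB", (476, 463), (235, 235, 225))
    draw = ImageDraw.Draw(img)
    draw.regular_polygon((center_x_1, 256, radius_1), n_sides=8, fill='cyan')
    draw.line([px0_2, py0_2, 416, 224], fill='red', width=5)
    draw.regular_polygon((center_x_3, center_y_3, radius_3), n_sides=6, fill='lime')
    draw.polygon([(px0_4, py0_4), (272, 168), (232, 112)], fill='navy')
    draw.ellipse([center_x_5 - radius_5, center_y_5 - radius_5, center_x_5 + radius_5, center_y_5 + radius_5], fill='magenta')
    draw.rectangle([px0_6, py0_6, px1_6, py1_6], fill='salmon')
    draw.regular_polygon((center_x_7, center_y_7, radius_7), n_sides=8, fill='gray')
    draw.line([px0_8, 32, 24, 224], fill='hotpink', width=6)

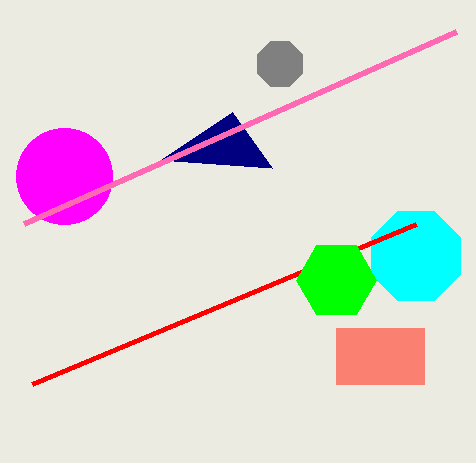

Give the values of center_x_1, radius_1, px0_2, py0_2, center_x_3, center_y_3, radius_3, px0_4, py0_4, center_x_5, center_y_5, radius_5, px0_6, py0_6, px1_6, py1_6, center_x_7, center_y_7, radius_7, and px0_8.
center_x_1 = 416, radius_1 = 48, px0_2 = 32, py0_2 = 384, center_x_3 = 336, center_y_3 = 280, radius_3 = 40, px0_4 = 160, py0_4 = 160, center_x_5 = 64, center_y_5 = 176, radius_5 = 48, px0_6 = 336, py0_6 = 328, px1_6 = 424, py1_6 = 384, center_x_7 = 280, center_y_7 = 64, radius_7 = 24, px0_8 = 456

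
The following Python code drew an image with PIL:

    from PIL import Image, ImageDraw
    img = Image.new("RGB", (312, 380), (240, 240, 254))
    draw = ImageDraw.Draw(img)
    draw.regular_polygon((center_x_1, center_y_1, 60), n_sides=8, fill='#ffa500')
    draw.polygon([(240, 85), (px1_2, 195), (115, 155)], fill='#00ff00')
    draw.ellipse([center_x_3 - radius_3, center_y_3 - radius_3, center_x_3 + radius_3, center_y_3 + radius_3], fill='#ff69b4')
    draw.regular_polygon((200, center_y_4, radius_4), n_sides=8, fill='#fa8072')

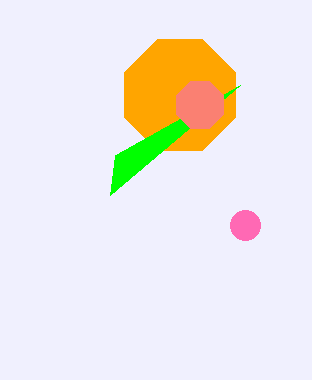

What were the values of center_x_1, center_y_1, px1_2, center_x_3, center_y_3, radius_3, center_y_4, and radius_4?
center_x_1 = 180
center_y_1 = 95
px1_2 = 110
center_x_3 = 245
center_y_3 = 225
radius_3 = 15
center_y_4 = 105
radius_4 = 25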